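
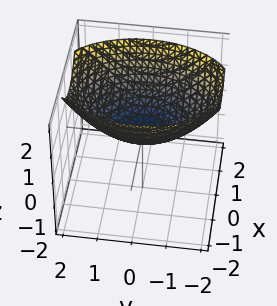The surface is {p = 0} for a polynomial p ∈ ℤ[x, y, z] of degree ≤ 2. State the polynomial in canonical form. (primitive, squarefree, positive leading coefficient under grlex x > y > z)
First, the degree is 2 — a single bowl opening along one axis; a quadric.
Then, symmetries: it's symmetric under x → −x, forcing even powers of x; it's symmetric under y → −y, forcing even powers of y.
Next, from the visible intercepts: one x-axis crossing is at x = 0; it crosses the z-axis at the gridline z = 0.
Finally, fitting integer coefficients to these (and the overall shape) gives p.

2*x^2 + y^2 - 3*z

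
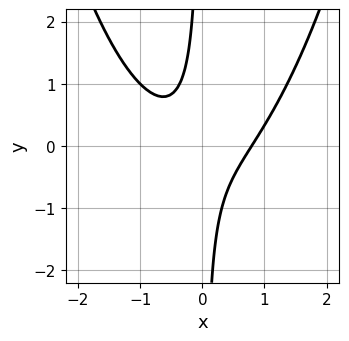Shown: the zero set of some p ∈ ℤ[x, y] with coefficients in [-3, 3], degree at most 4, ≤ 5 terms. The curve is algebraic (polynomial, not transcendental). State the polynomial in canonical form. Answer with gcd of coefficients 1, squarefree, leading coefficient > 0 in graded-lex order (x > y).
2*x^3 - 3*x*y - 1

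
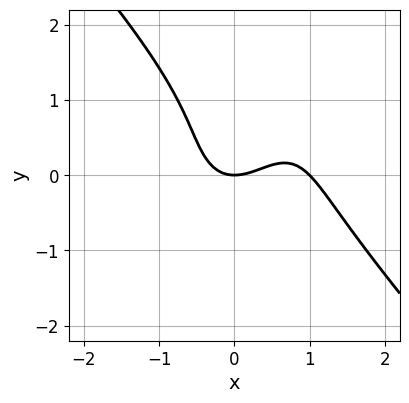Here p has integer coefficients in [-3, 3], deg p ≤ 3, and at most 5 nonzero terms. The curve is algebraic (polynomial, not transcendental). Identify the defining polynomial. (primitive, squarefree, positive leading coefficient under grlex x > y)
3*x^3 + 2*y^3 - 3*x^2 - 2*y^2 + 3*y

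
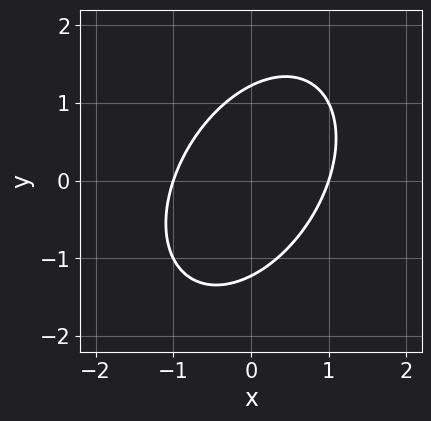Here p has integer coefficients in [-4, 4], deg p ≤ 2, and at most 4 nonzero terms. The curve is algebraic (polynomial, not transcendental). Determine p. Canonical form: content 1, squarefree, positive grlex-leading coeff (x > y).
1. deg p = 2.
2. From the axis intercepts and sections: among the integer gridlines, it crosses the x-axis at x ∈ {-1, 1}.
3. Together with the visible shape, these determine p as stated.

3*x^2 - 2*x*y + 2*y^2 - 3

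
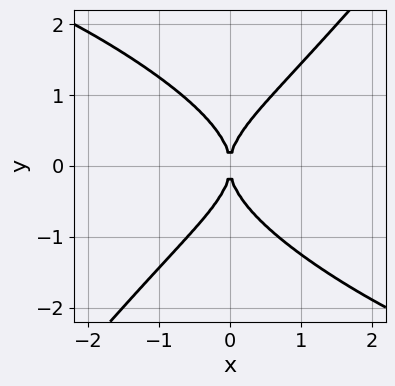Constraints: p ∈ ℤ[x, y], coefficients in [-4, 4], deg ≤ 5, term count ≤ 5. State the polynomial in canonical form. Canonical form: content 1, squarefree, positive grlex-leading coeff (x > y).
x^3*y + 2*x^2*y^2 - 2*y^4 + 3*x^2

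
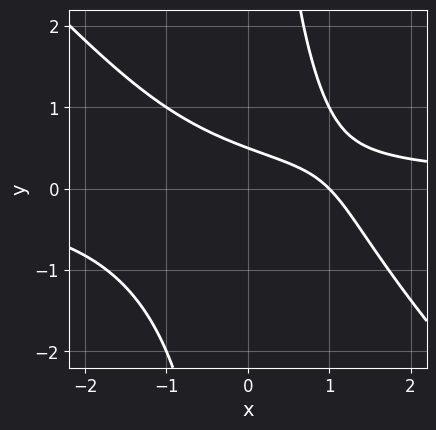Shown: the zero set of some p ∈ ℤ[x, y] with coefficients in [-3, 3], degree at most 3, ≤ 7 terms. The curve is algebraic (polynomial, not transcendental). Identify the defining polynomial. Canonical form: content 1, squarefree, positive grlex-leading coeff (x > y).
1. Degree: the shape is more complex than any degree-2 curve, so deg p = 3.
2. From the axis intercepts and sections: it crosses the x-axis at the gridline x = 1.
3. Solving for integer coefficients yields p as stated.

x^2*y + x*y^2 - x - 2*y + 1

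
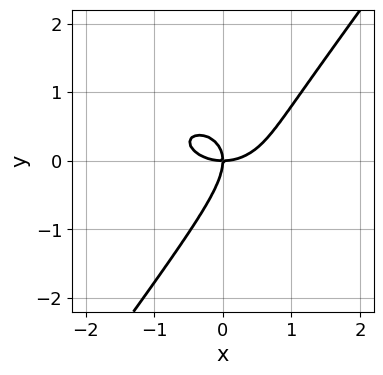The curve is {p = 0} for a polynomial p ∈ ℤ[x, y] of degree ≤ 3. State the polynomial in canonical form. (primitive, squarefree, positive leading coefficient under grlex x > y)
2*x^3 + 3*x*y^2 - 3*y^3 - 3*x*y

(a) Degree: a generic line meets the curve in up to 3 points, so deg p = 3.
(b) Checking where it meets the axes: one y-axis crossing is at y = 0; one x-axis crossing is at x = 0.
(c) Putting this together gives p.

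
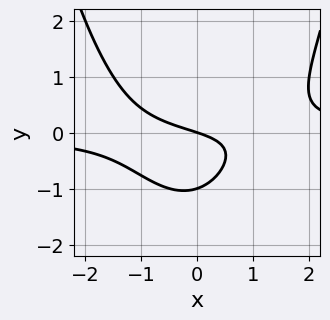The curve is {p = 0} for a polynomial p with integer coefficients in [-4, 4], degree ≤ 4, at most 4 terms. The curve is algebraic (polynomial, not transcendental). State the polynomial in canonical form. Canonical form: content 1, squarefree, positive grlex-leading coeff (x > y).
2*x^2*y - 3*y^2 - x - 3*y

1. The degree is 3 — no degree-2 curve has this shape.
2. Observable constraints: it crosses the x-axis at the gridline x = 0; among the integer gridlines, it crosses the y-axis at y ∈ {-1, 0}.
3. Solving for integer coefficients yields p as stated.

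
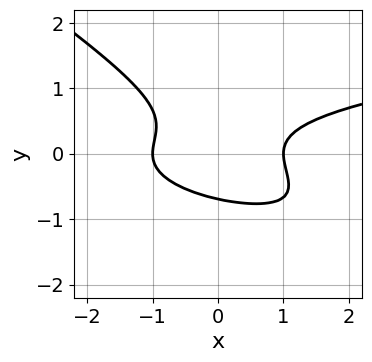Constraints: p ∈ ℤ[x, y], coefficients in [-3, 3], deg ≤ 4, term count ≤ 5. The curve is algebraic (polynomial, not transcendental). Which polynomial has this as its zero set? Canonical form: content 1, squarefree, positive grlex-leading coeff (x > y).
First, the degree is 3 — the shape is more complex than any degree-2 curve.
Next, reading off the gridlines: among the integer gridlines, it crosses the x-axis at x ∈ {-1, 1}.
Finally, matching integer coefficients to the picture gives p.

2*x*y^2 + 3*y^3 - x^2 + 1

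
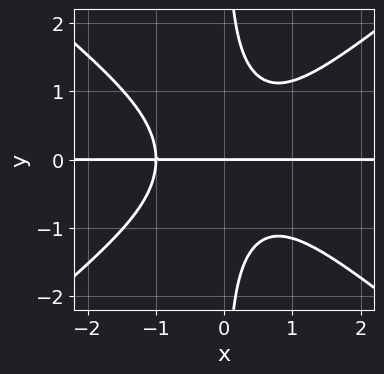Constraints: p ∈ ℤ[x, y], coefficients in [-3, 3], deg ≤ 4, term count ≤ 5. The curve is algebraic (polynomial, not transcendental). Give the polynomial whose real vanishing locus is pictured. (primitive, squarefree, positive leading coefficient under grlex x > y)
2*x^3*y - 3*x*y^3 + 2*y

(a) Degree: the shape is more complex than any degree-3 curve, so deg p = 4.
(b) From the axis intercepts and sections: one y-axis crossing is at y = 0; the visible x-axis segment lies entirely on the curve.
(c) Together with the visible shape, these determine p as stated.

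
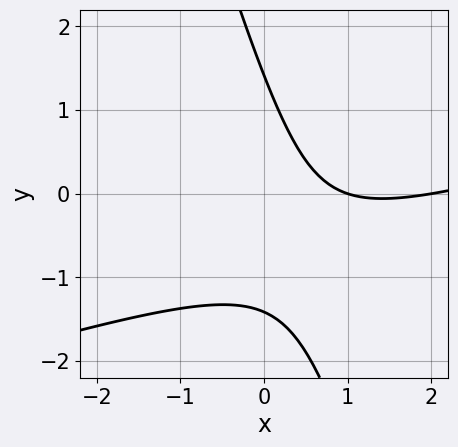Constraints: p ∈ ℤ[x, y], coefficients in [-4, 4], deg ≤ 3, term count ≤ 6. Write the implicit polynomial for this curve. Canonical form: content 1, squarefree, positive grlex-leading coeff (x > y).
(a) The degree is 2 — no degree-1 curve has this shape.
(b) Reading off the gridlines: among the integer gridlines, it crosses the x-axis at x ∈ {1, 2}.
(c) Assembling these constraints gives the stated polynomial.

x^2 - 3*x*y - y^2 - 3*x + 2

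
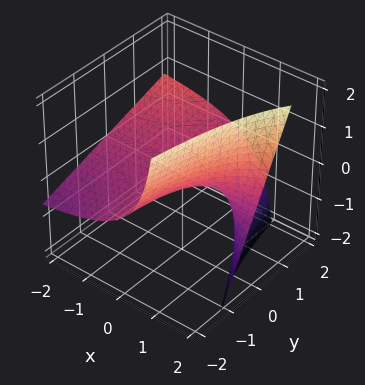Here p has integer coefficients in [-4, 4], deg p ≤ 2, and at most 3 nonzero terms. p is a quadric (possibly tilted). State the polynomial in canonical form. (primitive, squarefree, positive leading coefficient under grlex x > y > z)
x*y - 2*x*z + 3*z

The degree is 2 — the shape is more complex than any degree-1 surface.
Reading off the gridlines: the visible y-axis segment lies entirely on the surface; one z-axis crossing is at z = 0; the visible x-axis segment lies entirely on the surface.
Assembling these constraints gives the stated polynomial.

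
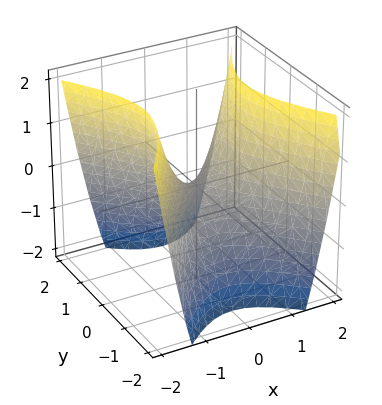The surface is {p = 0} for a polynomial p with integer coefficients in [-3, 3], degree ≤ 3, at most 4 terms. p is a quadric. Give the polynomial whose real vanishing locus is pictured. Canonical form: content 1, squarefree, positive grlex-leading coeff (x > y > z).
3*x^2 - 2*y^2 - 2*z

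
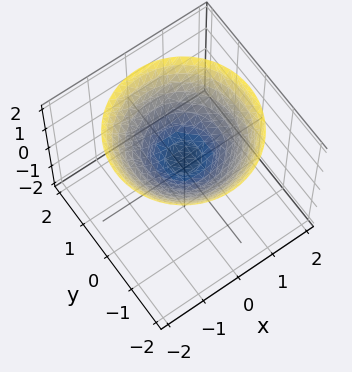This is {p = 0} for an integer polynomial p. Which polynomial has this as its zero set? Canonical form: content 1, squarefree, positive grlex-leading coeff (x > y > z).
1. Degree: the shape is more complex than any degree-1 surface, so deg p = 2.
2. Symmetries: rotational symmetry about the z-axis ⇒ p depends on x, y only through x² + y².
3. Observable constraints: no y-intercept at any integer in the box; the surface avoids every integer x-axis point in the box.
4. These observations pin down the coefficients.

x^2 + y^2 - 2*z + 1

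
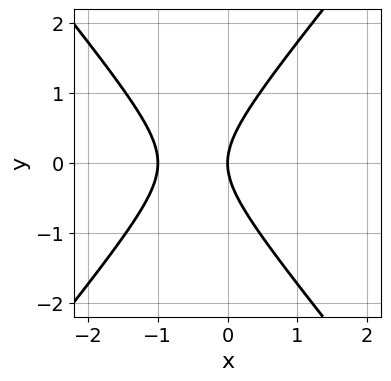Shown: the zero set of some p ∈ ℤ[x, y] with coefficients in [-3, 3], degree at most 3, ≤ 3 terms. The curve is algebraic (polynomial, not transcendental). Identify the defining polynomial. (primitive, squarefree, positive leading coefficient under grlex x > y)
3*x^2 - 2*y^2 + 3*x

1. The degree is 2 — the shape is more complex than any degree-1 curve.
2. Symmetries: it's symmetric under y → −y, forcing even powers of y.
3. Checking where it meets the axes: the x-axis gridline crossings are at x ∈ {-1, 0}; it crosses the y-axis at the gridline y = 0.
4. Fitting integer coefficients to these (and the overall shape) gives p.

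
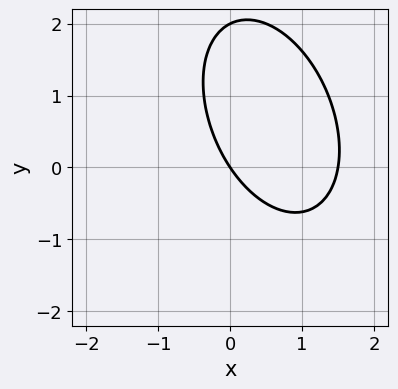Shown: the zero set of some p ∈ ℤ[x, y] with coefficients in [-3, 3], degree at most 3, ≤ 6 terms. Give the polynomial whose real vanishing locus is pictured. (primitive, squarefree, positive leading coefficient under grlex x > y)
2*x^2 + x*y + y^2 - 3*x - 2*y

First, degree: no degree-1 curve has this shape, so deg p = 2.
Next, from the axis intercepts and sections: among the integer gridlines, it crosses the y-axis at y ∈ {0, 2}; it crosses the x-axis at the gridline x = 0.
Finally, together with the visible shape, these determine p as stated.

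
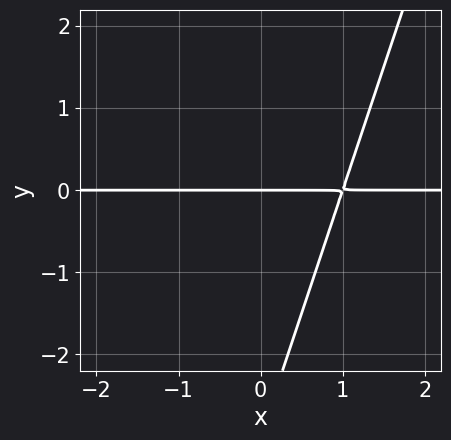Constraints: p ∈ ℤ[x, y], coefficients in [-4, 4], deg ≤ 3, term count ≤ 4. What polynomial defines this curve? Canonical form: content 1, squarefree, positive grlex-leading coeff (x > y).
First, the degree is 2 — the shape is more complex than any degree-1 curve.
Next, from the visible intercepts: one y-axis crossing is at y = 0; every point of the x-axis in the box is on the curve.
Finally, matching integer coefficients to the picture gives p.

3*x*y - y^2 - 3*y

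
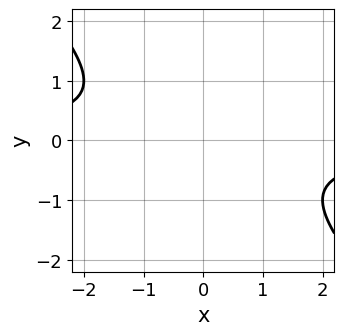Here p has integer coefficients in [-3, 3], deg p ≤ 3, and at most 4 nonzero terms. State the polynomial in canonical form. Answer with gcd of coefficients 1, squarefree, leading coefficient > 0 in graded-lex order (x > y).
First, deg p = 2. A generic line meets the curve in up to 2 points.
Next, observable constraints: no y-intercept at any integer in the box; it misses every integer gridline on the x-axis.
Finally, fitting integer coefficients to these (and the overall shape) gives p.

x*y + y^2 + 1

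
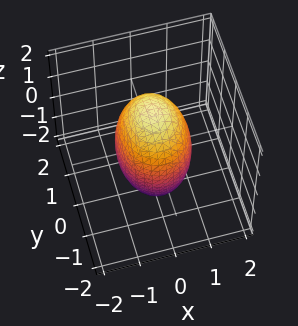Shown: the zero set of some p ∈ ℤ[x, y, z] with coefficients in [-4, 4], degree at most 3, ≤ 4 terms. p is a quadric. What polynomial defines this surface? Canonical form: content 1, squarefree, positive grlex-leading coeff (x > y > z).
3*x^2 + 2*y^2 + z^2 - 3

1. The degree is 2 — a closed, bounded, convex surface; a quadric.
2. Symmetries: it's symmetric under z → −z, forcing even powers of z; mirror symmetry y ↦ −y ⇒ only even powers of y; mirror symmetry x ↦ −x ⇒ only even powers of x.
3. Against the integer gridlines: the x-axis gridline crossings are at x ∈ {-1, 1}.
4. Matching integer coefficients to the picture gives p.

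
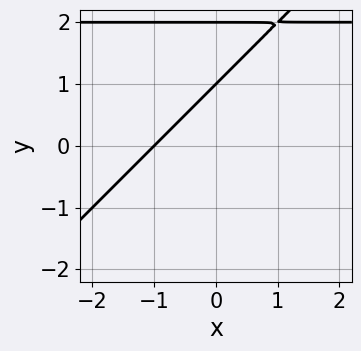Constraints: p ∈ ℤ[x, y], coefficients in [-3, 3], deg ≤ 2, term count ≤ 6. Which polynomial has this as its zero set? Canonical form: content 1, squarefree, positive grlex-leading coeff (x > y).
x*y - y^2 - 2*x + 3*y - 2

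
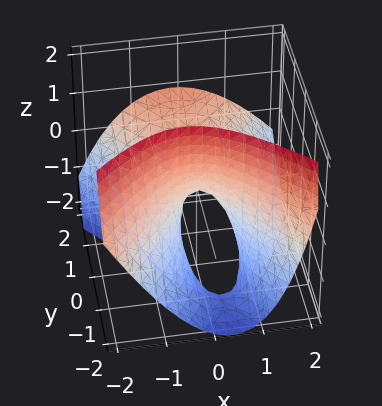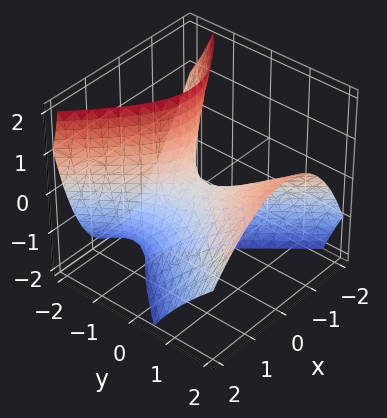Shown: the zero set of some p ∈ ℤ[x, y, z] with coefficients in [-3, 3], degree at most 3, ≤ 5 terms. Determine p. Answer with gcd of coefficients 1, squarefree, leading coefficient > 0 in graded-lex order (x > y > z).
3*x^2 + x*z - 2*y^2 + 3*y*z + 2*z

First, the degree is 2 — a generic line meets the surface in up to 2 points.
Next, observable constraints: it meets the y-axis at y = 0 (among the integer gridlines); one z-axis crossing is at z = 0; it meets the x-axis at x = 0 (among the integer gridlines).
Finally, the integer polynomial consistent with all of this is the stated p.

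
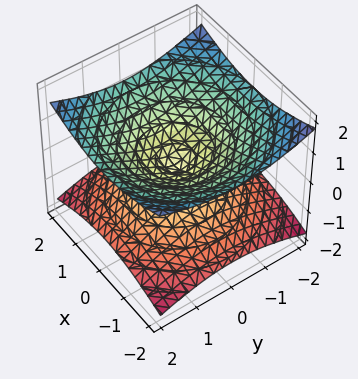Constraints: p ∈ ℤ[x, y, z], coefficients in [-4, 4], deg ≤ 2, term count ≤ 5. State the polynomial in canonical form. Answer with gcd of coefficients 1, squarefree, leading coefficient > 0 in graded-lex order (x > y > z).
First, deg p = 2. A double cone through the origin; a quadric.
Next, symmetries: the z ↦ −z reflection is a symmetry, so z appears only in even powers; every cross-section ⟂ z is a circle, so x, y appear only via x² + y².
Next, from the axis intercepts and sections: it meets the z-axis at z = 0 (among the integer gridlines); one y-axis crossing is at y = 0; a circular section at z = -1 has radius between 1 and 2.
Finally, together with the visible shape, these determine p as stated.

x^2 + y^2 - 3*z^2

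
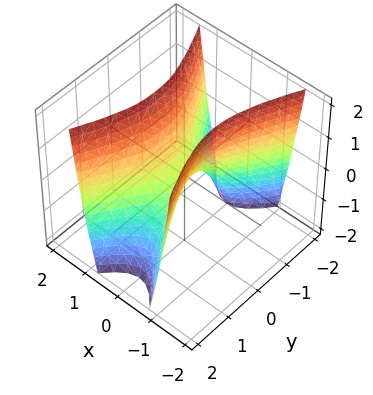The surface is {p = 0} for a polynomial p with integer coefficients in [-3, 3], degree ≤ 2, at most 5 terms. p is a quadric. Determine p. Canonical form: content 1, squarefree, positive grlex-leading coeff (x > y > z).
3*x^2 - y^2 - z

First, the degree is 2 — a saddle surface; a quadric.
Then, symmetries: mirror symmetry y ↦ −y ⇒ only even powers of y; mirror symmetry x ↦ −x ⇒ only even powers of x.
Next, from the visible intercepts: it meets the z-axis at z = 0 (among the integer gridlines); it crosses the y-axis at the gridline y = 0; one x-axis crossing is at x = 0.
Finally, solving for integer coefficients yields p as stated.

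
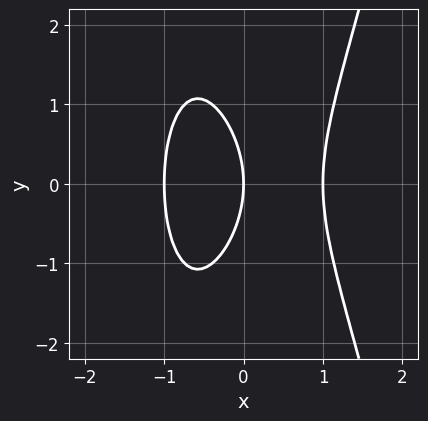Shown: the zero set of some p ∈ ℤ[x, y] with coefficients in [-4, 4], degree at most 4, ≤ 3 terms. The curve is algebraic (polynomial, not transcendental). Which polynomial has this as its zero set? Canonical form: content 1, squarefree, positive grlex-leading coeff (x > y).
3*x^3 - y^2 - 3*x

First, degree: no degree-2 curve has this shape, so deg p = 3.
Then, symmetries: it's symmetric under y → −y, forcing even powers of y.
Then, from the axis intercepts and sections: one y-axis crossing is at y = 0; the x-axis gridline crossings are at x ∈ {-1, 0, 1}.
Finally, putting this together gives p.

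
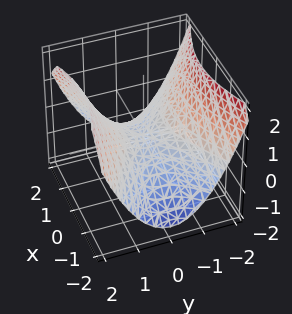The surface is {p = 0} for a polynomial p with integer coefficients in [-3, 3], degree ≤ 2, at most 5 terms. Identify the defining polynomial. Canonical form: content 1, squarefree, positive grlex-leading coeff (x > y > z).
x^2 - 2*y^2 + 3*z

The degree is 2 — a hyperbolic paraboloid; a quadric.
Symmetries: mirror symmetry y ↦ −y ⇒ only even powers of y; mirror symmetry x ↦ −x ⇒ only even powers of x.
Observable constraints: one x-axis crossing is at x = 0; one y-axis crossing is at y = 0; it crosses the z-axis at the gridline z = 0.
Solving for integer coefficients yields p as stated.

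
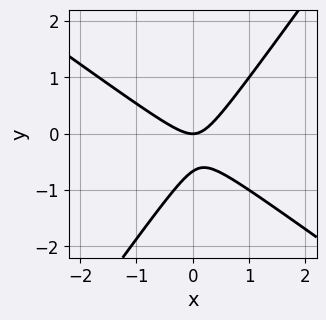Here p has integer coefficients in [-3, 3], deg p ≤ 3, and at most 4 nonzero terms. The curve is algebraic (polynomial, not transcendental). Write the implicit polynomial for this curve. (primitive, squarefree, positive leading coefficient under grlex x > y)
First, the degree is 2 — the shape is more complex than any degree-1 curve.
Next, observable constraints: one y-axis crossing is at y = 0; one x-axis crossing is at x = 0.
Finally, fitting integer coefficients to these (and the overall shape) gives p.

3*x^2 + 2*x*y - 3*y^2 - 2*y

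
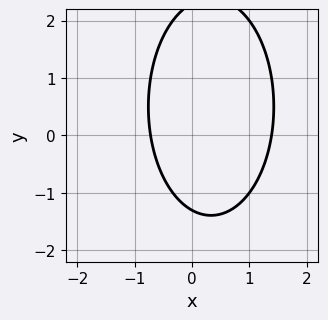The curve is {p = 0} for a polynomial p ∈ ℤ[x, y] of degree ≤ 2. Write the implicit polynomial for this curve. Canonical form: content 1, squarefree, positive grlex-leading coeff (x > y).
(a) deg p = 2.
(b) The integer polynomial consistent with all of this is the stated p.

3*x^2 + y^2 - 2*x - y - 3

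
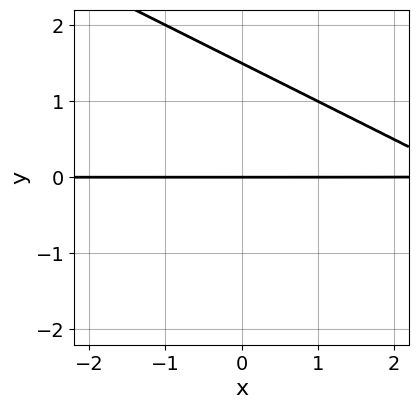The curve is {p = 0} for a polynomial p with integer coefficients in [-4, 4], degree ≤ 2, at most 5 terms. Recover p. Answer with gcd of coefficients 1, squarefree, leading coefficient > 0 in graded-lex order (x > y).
x*y + 2*y^2 - 3*y

deg p = 2. The shape is more complex than any degree-1 curve.
From the visible intercepts: every point of the x-axis in the box is on the curve; it crosses the y-axis at the gridline y = 0.
Fitting integer coefficients to these (and the overall shape) gives p.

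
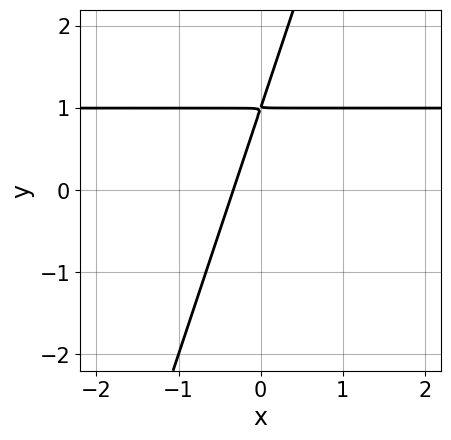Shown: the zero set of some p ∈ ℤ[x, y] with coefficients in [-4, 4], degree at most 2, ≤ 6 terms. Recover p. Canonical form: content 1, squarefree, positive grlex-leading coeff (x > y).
3*x*y - y^2 - 3*x + 2*y - 1

Degree: a generic line meets the curve in up to 2 points, so deg p = 2.
Matching integer coefficients to the picture gives p.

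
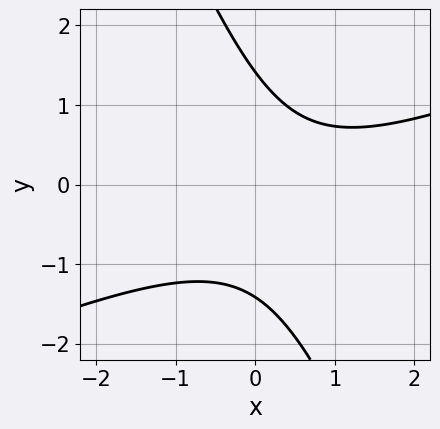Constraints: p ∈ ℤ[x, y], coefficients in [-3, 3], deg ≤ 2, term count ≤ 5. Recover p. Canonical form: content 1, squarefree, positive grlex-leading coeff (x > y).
x^2 - 2*x*y - y^2 - x + 2

1. deg p = 2. A generic line meets the curve in up to 2 points.
2. From the visible intercepts: the curve avoids every integer x-axis point in the box.
3. Together with the visible shape, these determine p as stated.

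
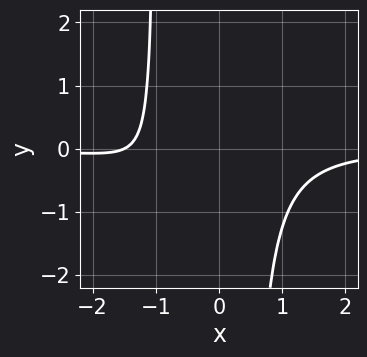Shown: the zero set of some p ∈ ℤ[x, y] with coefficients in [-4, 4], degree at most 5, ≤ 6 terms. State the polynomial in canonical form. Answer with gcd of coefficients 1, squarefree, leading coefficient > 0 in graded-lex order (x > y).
3*x^3*y + 2*x^2*y - x*y + 2*x + 3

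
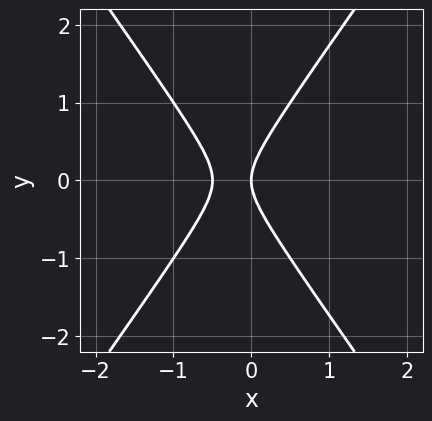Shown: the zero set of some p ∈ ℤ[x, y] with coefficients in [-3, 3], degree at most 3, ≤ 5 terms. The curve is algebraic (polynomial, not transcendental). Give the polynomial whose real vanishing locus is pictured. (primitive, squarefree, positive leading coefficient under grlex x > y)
2*x^2 - y^2 + x

The degree is 2 — no degree-1 curve has this shape.
Symmetries: mirror symmetry y ↦ −y ⇒ only even powers of y.
Checking where it meets the axes: one y-axis crossing is at y = 0; it crosses the x-axis at the gridline x = 0.
Assembling these constraints gives the stated polynomial.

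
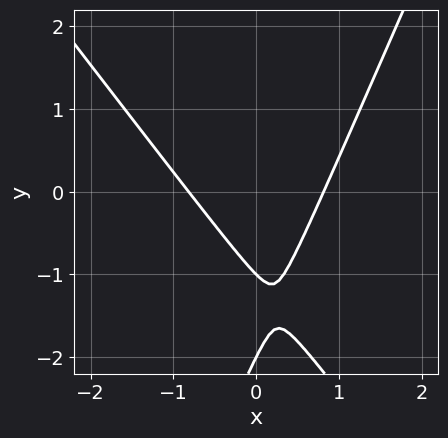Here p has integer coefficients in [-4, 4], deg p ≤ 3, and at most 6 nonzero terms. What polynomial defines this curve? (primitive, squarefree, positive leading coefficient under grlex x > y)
First, deg p = 2.
Next, reading off the gridlines: among the integer gridlines, it crosses the y-axis at y ∈ {-2, -1}.
Finally, putting this together gives p.

3*x^2 + x*y - y^2 - 3*y - 2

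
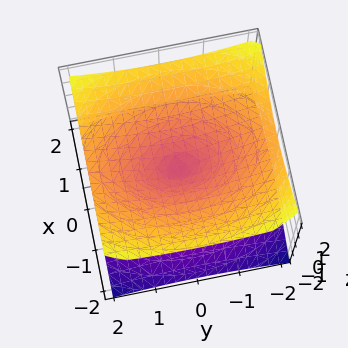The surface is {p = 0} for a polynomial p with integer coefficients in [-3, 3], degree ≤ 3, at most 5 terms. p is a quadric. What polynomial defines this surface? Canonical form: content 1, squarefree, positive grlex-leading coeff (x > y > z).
The degree is 2 — a double cone through the origin; a quadric.
Symmetries: mirror symmetry y ↦ −y ⇒ only even powers of y; the z ↦ −z reflection is a symmetry, so z appears only in even powers; mirror symmetry x ↦ −x ⇒ only even powers of x.
From the axis intercepts and sections: one z-axis crossing is at z = 0; one y-axis crossing is at y = 0; it meets the x-axis at x = 0 (among the integer gridlines).
These observations pin down the coefficients.

2*x^2 + y^2 - 3*z^2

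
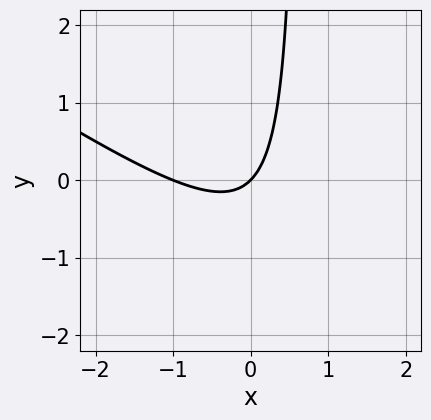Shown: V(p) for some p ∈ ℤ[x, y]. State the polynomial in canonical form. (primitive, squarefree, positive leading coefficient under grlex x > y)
2*x^2 + 3*x*y + 2*x - 2*y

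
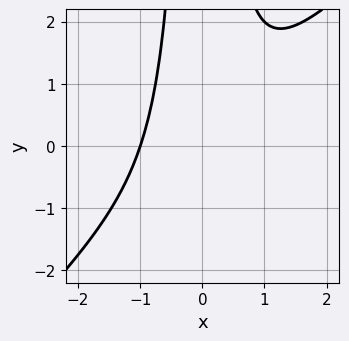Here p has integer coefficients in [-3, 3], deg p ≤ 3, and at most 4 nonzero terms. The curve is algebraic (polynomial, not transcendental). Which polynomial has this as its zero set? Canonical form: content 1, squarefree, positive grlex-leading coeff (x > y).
deg p = 3. No degree-2 curve has this shape.
Observable constraints: it crosses the x-axis at the gridline x = -1; the curve avoids every integer y-axis point in the box.
These observations pin down the coefficients.

x^3 - x^2*y + 1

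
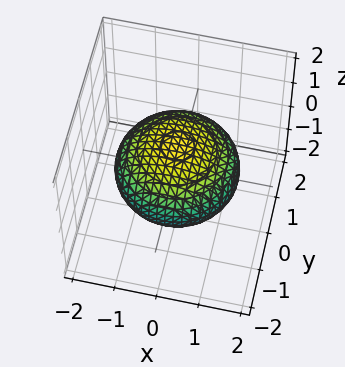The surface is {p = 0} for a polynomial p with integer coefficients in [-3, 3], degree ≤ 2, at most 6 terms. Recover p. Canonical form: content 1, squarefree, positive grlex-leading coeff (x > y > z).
x^2 + y^2 + 2*z^2 - 2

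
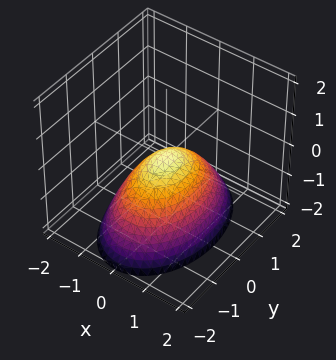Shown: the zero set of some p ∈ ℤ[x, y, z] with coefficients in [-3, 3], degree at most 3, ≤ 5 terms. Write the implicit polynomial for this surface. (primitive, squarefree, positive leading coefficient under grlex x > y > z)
deg p = 2. A single bowl opening along one axis; a quadric.
Symmetries: mirror symmetry y ↦ −y ⇒ only even powers of y; the x ↦ −x reflection is a symmetry, so x appears only in even powers.
From the visible intercepts: one y-axis crossing is at y = 0; one z-axis crossing is at z = 0; it crosses the x-axis at the gridline x = 0.
Matching integer coefficients to the picture gives p.

2*x^2 + y^2 + 2*z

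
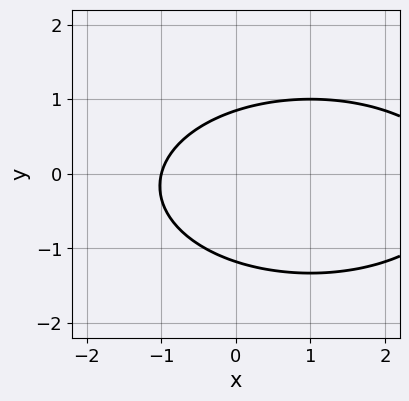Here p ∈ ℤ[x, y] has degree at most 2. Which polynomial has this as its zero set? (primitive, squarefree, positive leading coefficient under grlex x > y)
(a) Degree: a generic line meets the curve in up to 2 points, so deg p = 2.
(b) Reading off the gridlines: one x-axis crossing is at x = -1.
(c) Together with the visible shape, these determine p as stated.

x^2 + 3*y^2 - 2*x + y - 3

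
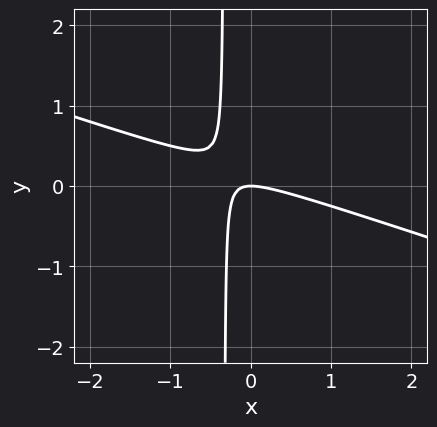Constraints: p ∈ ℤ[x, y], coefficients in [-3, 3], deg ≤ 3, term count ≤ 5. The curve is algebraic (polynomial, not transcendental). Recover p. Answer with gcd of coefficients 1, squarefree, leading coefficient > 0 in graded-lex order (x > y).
x^2 + 3*x*y + y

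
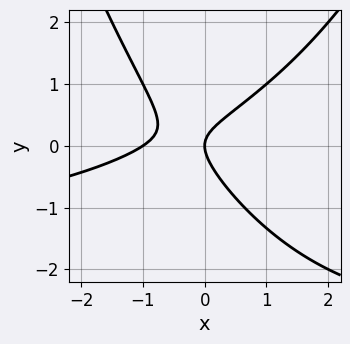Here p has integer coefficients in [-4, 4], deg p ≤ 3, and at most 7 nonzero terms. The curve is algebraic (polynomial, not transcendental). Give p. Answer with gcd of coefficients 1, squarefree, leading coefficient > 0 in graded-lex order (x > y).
1. The degree is 3 — the shape is more complex than any degree-2 curve.
2. Against the integer gridlines: the x-axis gridline crossings are at x ∈ {-1, 0}; it meets the y-axis at y = 0 (among the integer gridlines).
3. Solving for integer coefficients yields p as stated.

x^2*y + 2*x^2 - 2*x*y - 3*y^2 + 2*x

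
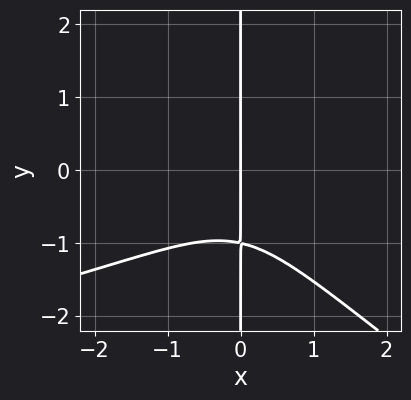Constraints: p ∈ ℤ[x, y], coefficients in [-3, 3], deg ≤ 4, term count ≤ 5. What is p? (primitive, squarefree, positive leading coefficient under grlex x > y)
The degree is 4 — a generic line meets the curve in up to 4 points.
From the visible intercepts: one x-axis crossing is at x = 0; every point of the y-axis in the box is on the curve.
Solving for integer coefficients yields p as stated.

2*x^2*y^2 + 3*x*y^3 + 3*x^3 + 3*x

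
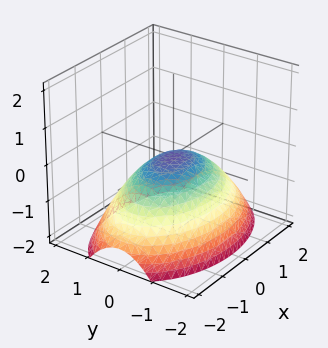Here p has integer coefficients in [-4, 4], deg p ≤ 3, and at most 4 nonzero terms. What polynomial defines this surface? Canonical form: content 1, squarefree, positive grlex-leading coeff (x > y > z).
x^2 + 2*y^2 + 3*z

First, the degree is 2 — a single bowl opening along one axis; a quadric.
Then, symmetries: it's symmetric under x → −x, forcing even powers of x; mirror symmetry y ↦ −y ⇒ only even powers of y.
Next, against the integer gridlines: one y-axis crossing is at y = 0; it crosses the x-axis at the gridline x = 0.
Finally, these observations pin down the coefficients.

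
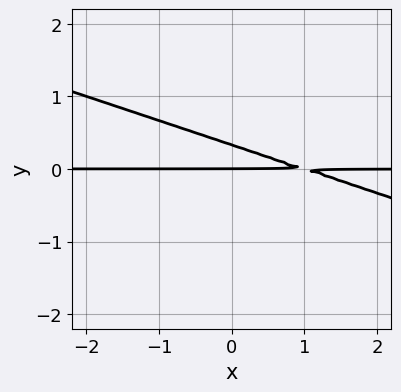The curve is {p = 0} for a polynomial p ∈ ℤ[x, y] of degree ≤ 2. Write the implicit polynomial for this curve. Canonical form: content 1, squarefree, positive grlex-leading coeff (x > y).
x*y + 3*y^2 - y

1. Degree: the shape is more complex than any degree-1 curve, so deg p = 2.
2. Observable constraints: every point of the x-axis in the box is on the curve; one y-axis crossing is at y = 0.
3. The integer polynomial consistent with all of this is the stated p.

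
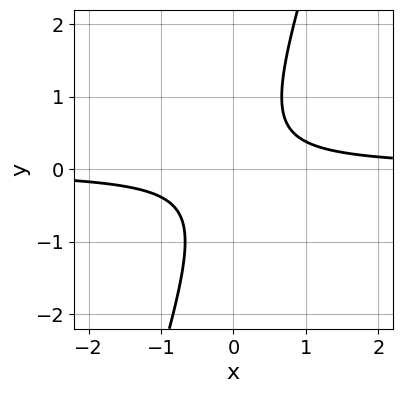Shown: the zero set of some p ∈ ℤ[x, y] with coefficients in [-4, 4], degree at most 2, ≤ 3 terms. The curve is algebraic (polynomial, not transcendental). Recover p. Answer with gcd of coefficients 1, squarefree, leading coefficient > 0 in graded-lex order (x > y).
3*x*y - y^2 - 1

deg p = 2. The shape is more complex than any degree-1 curve.
Reading off the gridlines: it misses every integer gridline on the x-axis; no y-intercept at any integer in the box.
Matching integer coefficients to the picture gives p.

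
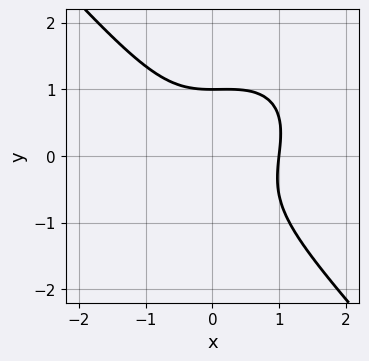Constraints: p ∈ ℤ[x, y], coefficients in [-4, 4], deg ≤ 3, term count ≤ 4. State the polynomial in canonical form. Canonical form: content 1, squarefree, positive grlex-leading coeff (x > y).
3*x^3 - x^2*y + 3*y^3 - 3

1. deg p = 3. A generic line meets the curve in up to 3 points.
2. From the visible intercepts: it crosses the x-axis at the gridline x = 1; one y-axis crossing is at y = 1.
3. Matching integer coefficients to the picture gives p.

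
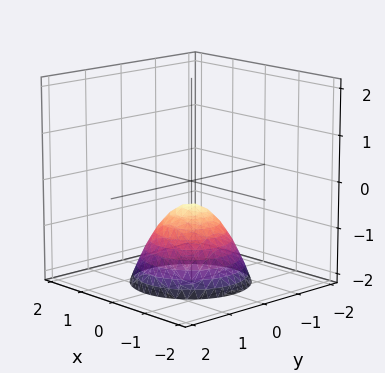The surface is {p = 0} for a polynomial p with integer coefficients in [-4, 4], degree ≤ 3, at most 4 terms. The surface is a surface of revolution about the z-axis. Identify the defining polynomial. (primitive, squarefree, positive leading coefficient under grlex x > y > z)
(a) Degree: no degree-1 surface has this shape, so deg p = 2.
(b) By symmetry, the surface is invariant under rotation about z: p = q(x² + y², z).
(c) Against the integer gridlines: no x-intercept at any integer in the box; a circular section at z = -1 has radius between 0 and 1; the surface avoids every integer y-axis point in the box.
(d) Matching integer coefficients to the picture gives p.

2*x^2 + 2*y^2 + 2*z + 1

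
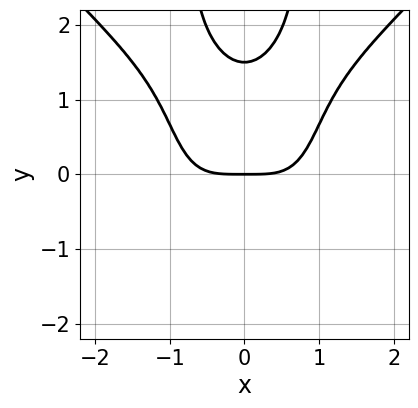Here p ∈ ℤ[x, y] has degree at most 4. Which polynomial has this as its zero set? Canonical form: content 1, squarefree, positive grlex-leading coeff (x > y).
2*x^4 - 2*x^2*y^2 + 2*y^2 - 3*y

1. The degree is 4 — the shape is more complex than any degree-3 curve.
2. Symmetries: mirror symmetry x ↦ −x ⇒ only even powers of x.
3. Against the integer gridlines: one y-axis crossing is at y = 0; one x-axis crossing is at x = 0.
4. The integer polynomial consistent with all of this is the stated p.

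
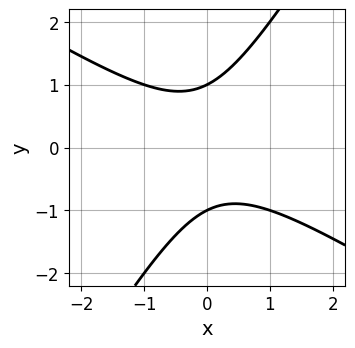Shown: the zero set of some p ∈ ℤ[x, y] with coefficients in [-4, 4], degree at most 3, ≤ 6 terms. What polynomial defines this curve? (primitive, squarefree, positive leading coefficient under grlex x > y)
x^2 + x*y - y^2 + 1

Degree: the shape is more complex than any degree-1 curve, so deg p = 2.
Observable constraints: the y-axis gridline crossings are at y ∈ {-1, 1}; no x-intercept at any integer in the box.
The integer polynomial consistent with all of this is the stated p.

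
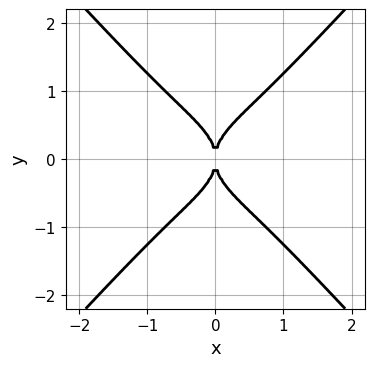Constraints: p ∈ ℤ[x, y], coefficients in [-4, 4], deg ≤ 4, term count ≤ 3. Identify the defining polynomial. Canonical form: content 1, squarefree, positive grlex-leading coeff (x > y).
3*x^4 - 2*y^4 + 2*x^2

(a) Degree: no degree-3 curve has this shape, so deg p = 4.
(b) Symmetries: mirror symmetry y ↦ −y ⇒ only even powers of y; it's symmetric under x → −x, forcing even powers of x.
(c) From the axis intercepts and sections: it crosses the x-axis at the gridline x = 0; it crosses the y-axis at the gridline y = 0.
(d) These observations pin down the coefficients.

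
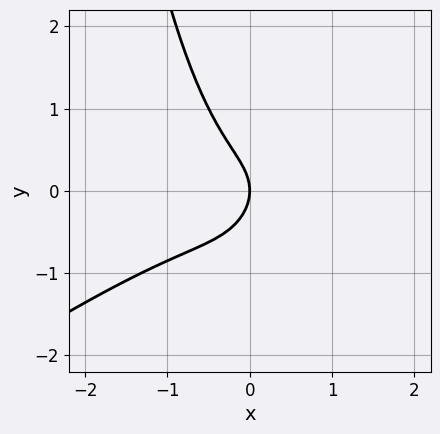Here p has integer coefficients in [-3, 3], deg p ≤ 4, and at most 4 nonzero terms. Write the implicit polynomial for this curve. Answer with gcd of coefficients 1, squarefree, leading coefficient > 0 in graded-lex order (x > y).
2*x^3 - 3*x^2*y + 2*y^2 + 2*x

First, degree: a generic line meets the curve in up to 3 points, so deg p = 3.
Next, against the integer gridlines: one x-axis crossing is at x = 0; one y-axis crossing is at y = 0.
Finally, together with the visible shape, these determine p as stated.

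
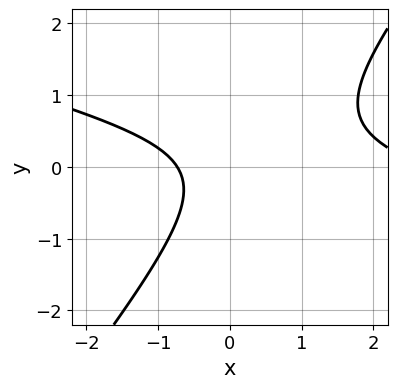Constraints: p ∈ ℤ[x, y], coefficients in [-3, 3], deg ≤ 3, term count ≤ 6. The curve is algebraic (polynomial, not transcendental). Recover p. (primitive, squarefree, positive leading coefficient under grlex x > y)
The degree is 2 — the shape is more complex than any degree-1 curve.
Observable constraints: it misses every integer gridline on the y-axis.
These observations pin down the coefficients.

x^2 + 3*x*y - 3*y^2 - 2*x - 2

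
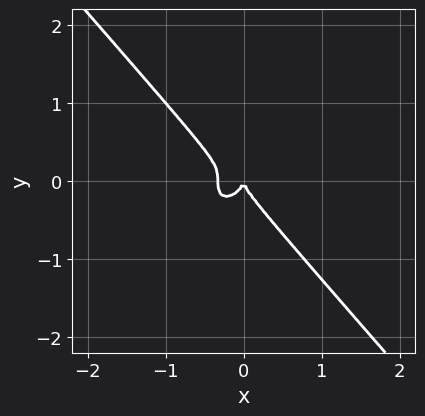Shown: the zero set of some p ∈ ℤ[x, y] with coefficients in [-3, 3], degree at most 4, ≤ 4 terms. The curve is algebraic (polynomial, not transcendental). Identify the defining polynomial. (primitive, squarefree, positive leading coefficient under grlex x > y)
3*x^3 + 2*y^3 + x^2

(a) deg p = 3. No degree-2 curve has this shape.
(b) Reading off the gridlines: it crosses the y-axis at the gridline y = 0; it meets the x-axis at x = 0 (among the integer gridlines).
(c) Fitting integer coefficients to these (and the overall shape) gives p.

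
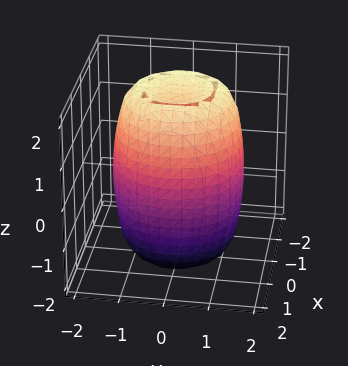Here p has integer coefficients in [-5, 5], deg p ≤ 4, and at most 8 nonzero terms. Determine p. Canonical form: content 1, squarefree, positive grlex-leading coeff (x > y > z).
1. The degree is 4 — a generic line meets the surface in up to 4 points.
2. Symmetries: rotational symmetry about the z-axis ⇒ p depends on x, y only through x² + y².
3. Observable constraints: a circular section at z = 2 has radius between 0 and 1.
4. The integer polynomial consistent with all of this is the stated p.

2*x^4 + 4*x^2*y^2 + 2*y^4 - 3*x^2 - 3*y^2 + z^2 - 3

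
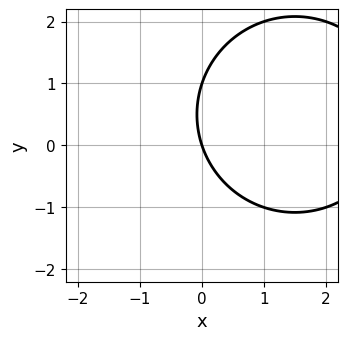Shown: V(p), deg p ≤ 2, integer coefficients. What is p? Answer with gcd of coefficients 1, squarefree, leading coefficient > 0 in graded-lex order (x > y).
x^2 + y^2 - 3*x - y

1. The degree is 2 — no degree-1 curve has this shape.
2. Checking where it meets the axes: it crosses the x-axis at the gridline x = 0; the y-axis gridline crossings are at y ∈ {0, 1}.
3. Solving for integer coefficients yields p as stated.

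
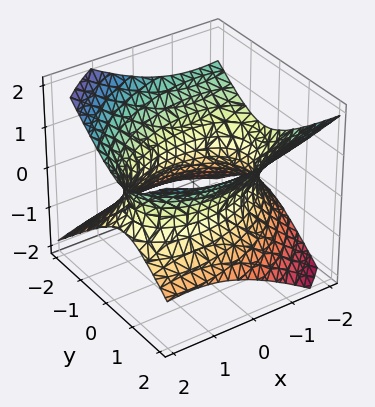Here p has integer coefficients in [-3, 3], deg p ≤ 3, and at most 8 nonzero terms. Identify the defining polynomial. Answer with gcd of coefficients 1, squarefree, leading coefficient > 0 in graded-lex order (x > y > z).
x^2 - x*y + x*z + 2*y^2 - 3*z^2 - 3

1. Degree: the shape is more complex than any degree-1 surface, so deg p = 2.
2. Reading off the gridlines: it misses every integer gridline on the z-axis.
3. The integer polynomial consistent with all of this is the stated p.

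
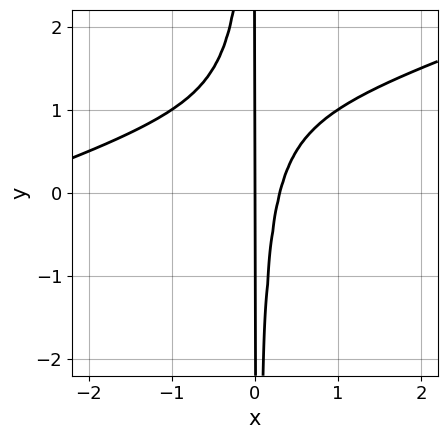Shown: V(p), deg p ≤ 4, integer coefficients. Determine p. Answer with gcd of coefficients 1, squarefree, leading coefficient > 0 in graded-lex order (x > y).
1. deg p = 3.
2. Against the integer gridlines: the visible y-axis segment lies entirely on the curve; it crosses the x-axis at the gridline x = 0.
3. Matching integer coefficients to the picture gives p.

x^3 - 3*x^2*y + 3*x^2 - x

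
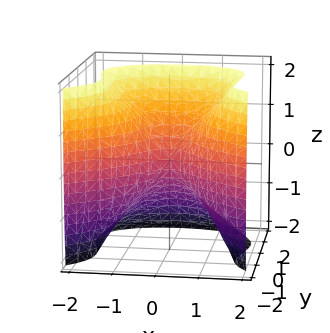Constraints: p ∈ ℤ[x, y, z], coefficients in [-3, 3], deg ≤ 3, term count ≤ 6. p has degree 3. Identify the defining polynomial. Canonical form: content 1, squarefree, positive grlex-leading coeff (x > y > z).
2*y^3 - y*z^2 + 3*x^2 - 2*z^2 + 2*y

(a) The degree is 3 — no degree-2 surface has this shape.
(b) Reading off the gridlines: it crosses the x-axis at the gridline x = 0; it crosses the y-axis at the gridline y = 0; it crosses the z-axis at the gridline z = 0.
(c) Assembling these constraints gives the stated polynomial.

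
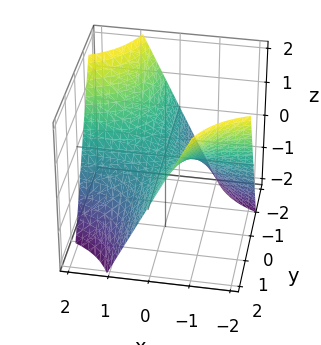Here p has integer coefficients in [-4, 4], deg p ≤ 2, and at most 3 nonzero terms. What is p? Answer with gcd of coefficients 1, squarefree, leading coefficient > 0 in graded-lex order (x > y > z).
deg p = 2. A hyperbolic paraboloid; a quadric.
From the axis intercepts and sections: the visible y-axis segment lies entirely on the surface; it crosses the z-axis at the gridline z = 0.
These observations pin down the coefficients. Check: (1, 0, 0) on the x-axis lies on the surface, and p(1, 0, 0) = 0. ✓

x*y + z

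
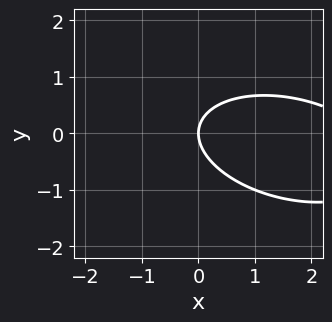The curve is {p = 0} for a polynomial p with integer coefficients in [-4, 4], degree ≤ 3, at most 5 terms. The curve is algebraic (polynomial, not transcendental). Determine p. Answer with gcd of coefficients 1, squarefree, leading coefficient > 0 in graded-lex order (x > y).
(a) deg p = 2. No degree-1 curve has this shape.
(b) Observable constraints: it meets the y-axis at y = 0 (among the integer gridlines); one x-axis crossing is at x = 0.
(c) Fitting integer coefficients to these (and the overall shape) gives p.

x^2 + x*y + 3*y^2 - 3*x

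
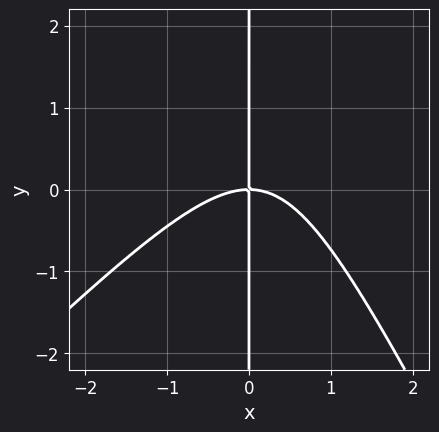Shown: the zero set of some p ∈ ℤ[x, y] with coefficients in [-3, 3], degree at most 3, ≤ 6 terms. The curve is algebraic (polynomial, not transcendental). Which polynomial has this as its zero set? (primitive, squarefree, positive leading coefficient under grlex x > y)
(a) The degree is 3 — the shape is more complex than any degree-2 curve.
(b) Observable constraints: every point of the y-axis in the box is on the curve; one x-axis crossing is at x = 0.
(c) Assembling these constraints gives the stated polynomial.

2*x^3 - x^2*y - x*y^2 + 3*x*y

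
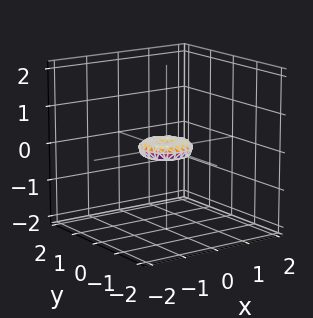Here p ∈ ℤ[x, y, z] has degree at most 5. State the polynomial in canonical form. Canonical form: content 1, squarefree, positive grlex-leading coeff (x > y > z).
2*x^4 + 4*x^2*y^2 + 2*y^4 - x^2 - y^2 + 3*z^2

1. Degree: the shape is more complex than any degree-3 surface, so deg p = 4.
2. Symmetry: the surface is invariant under rotation about z: p = q(x² + y², z).
3. Against the integer gridlines: one z-axis crossing is at z = 0; a circular section at z = 0 has radius between 0 and 1; one x-axis crossing is at x = 0; it crosses the y-axis at the gridline y = 0.
4. Putting this together gives p.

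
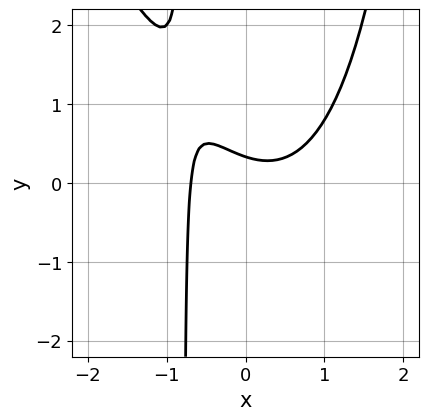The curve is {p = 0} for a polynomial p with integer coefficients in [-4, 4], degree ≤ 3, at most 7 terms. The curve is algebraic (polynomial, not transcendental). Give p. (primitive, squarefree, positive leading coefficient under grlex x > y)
3*x^3 + x^2*y - 3*x*y - 3*y + 1

deg p = 3. No degree-2 curve has this shape.
The integer polynomial consistent with all of this is the stated p.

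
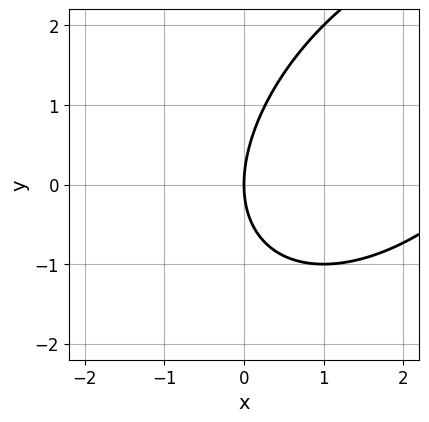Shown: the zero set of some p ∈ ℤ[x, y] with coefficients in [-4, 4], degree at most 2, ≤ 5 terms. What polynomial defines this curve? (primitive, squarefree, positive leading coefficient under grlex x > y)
(a) The degree is 2 — no degree-1 curve has this shape.
(b) Checking where it meets the axes: it meets the y-axis at y = 0 (among the integer gridlines); it meets the x-axis at x = 0 (among the integer gridlines).
(c) Fitting integer coefficients to these (and the overall shape) gives p.

x^2 - x*y + y^2 - 3*x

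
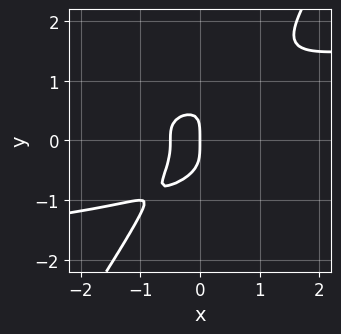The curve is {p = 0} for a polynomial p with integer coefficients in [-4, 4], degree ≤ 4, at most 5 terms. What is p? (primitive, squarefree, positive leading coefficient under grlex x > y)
3*x*y^3 - 2*y^4 - 2*x^2 - x

1. The degree is 4 — no degree-3 curve has this shape.
2. Against the integer gridlines: it crosses the x-axis at the gridline x = 0; it crosses the y-axis at the gridline y = 0.
3. These observations pin down the coefficients.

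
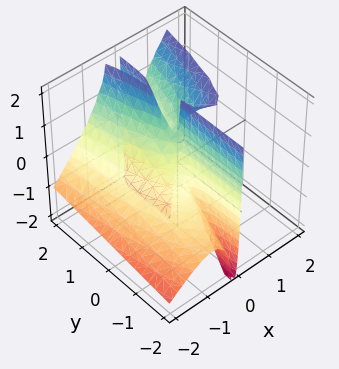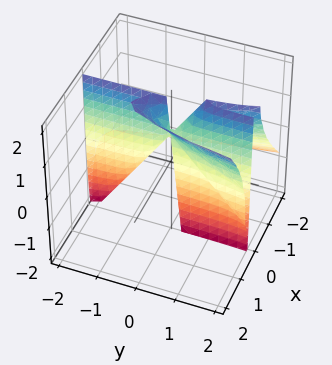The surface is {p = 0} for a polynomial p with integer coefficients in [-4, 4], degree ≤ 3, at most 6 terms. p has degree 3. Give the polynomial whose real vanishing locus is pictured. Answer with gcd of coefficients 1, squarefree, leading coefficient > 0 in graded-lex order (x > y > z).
1. The degree is 3 — a generic line meets the surface in up to 3 points.
2. Reading off the gridlines: every point of the y-axis in the box is on the surface; every point of the z-axis in the box is on the surface.
3. These observations pin down the coefficients.

3*x^3 - 3*x^2*z + 3*x^2 - x*y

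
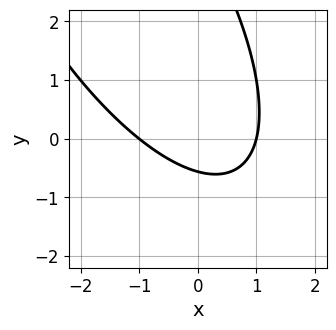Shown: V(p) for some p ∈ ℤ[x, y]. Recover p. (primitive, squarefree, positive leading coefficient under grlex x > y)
The degree is 2 — the shape is more complex than any degree-1 curve.
Observable constraints: among the integer gridlines, it crosses the x-axis at x ∈ {-1, 1}.
Putting this together gives p.

2*x^2 + 2*x*y + y^2 - 3*y - 2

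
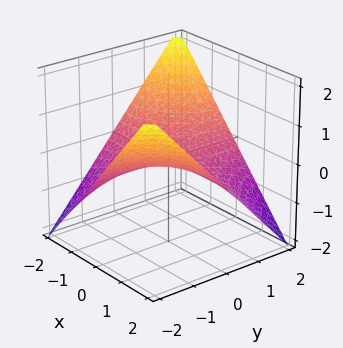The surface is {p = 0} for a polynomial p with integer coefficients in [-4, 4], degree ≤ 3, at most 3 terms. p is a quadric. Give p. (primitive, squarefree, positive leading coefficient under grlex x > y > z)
x*y + 2*z

(a) deg p = 2. A hyperbolic paraboloid; a quadric.
(b) Reading off the gridlines: every point of the x-axis in the box is on the surface; the visible y-axis segment lies entirely on the surface.
(c) Solving for integer coefficients yields p as stated.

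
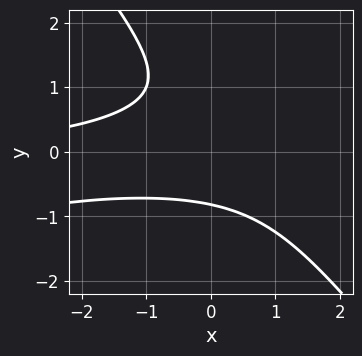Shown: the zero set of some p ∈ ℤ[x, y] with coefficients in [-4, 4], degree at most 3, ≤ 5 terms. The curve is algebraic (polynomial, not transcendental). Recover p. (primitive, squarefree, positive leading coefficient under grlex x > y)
x^2*y - 3*x*y^2 - 3*y^3 + 2*y^2 - 3

First, deg p = 3. The shape is more complex than any degree-2 curve.
Next, from the axis intercepts and sections: no x-intercept at any integer in the box.
Finally, these observations pin down the coefficients.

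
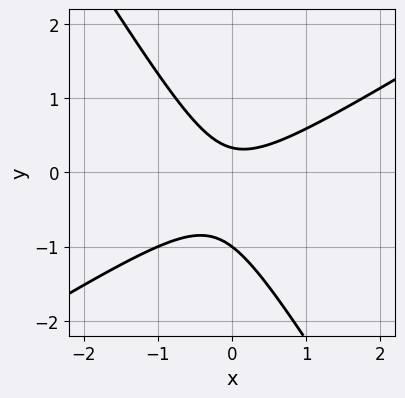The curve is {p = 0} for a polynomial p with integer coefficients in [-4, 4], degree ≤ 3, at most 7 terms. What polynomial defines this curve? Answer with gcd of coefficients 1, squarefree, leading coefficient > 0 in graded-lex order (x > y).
3*x^2 - 3*x*y - 3*y^2 - 2*y + 1

Degree: a generic line meets the curve in up to 2 points, so deg p = 2.
From the visible intercepts: it meets the y-axis at y = -1 (among the integer gridlines); it misses every integer gridline on the x-axis.
Assembling these constraints gives the stated polynomial.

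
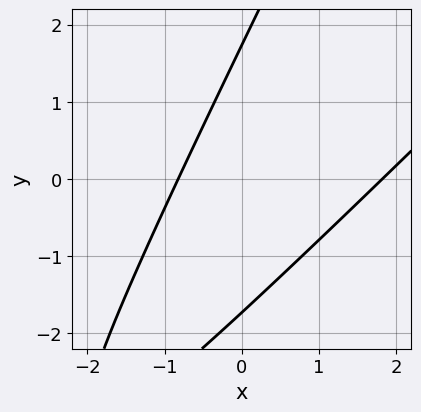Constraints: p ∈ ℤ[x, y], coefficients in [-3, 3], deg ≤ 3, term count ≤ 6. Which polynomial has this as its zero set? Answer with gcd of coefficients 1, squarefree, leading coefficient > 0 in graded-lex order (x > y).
2*x^2 - 3*x*y + y^2 - 2*x - 3

First, deg p = 2.
Finally, solving for integer coefficients yields p as stated.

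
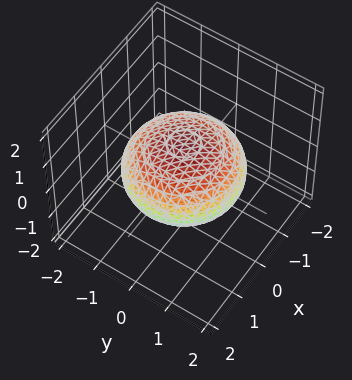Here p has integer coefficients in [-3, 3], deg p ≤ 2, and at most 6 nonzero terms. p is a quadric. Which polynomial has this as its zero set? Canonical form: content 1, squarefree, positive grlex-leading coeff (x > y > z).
1. Degree: bounded and convex; a quadric, so deg p = 2.
2. Symmetries: mirror symmetry z ↦ −z ⇒ only even powers of z; every cross-section ⟂ z is a circle, so x, y appear only via x² + y².
3. Reading off the gridlines: the z-axis gridline crossings are at z ∈ {-1, 1}; a circular section at z = 0 has radius between 1 and 2.
4. Matching integer coefficients to the picture gives p.

x^2 + y^2 + 2*z^2 - 2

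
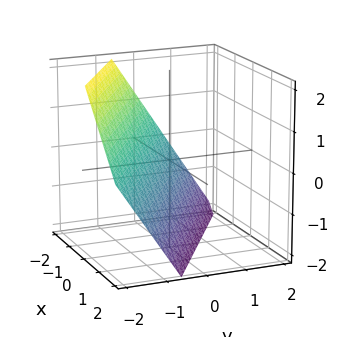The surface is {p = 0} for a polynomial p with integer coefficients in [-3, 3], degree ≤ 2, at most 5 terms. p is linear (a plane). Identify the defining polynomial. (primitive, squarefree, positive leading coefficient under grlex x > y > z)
First, deg p = 1.
Then, from the visible intercepts: one z-axis crossing is at z = -1; it crosses the x-axis at the gridline x = -1.
Finally, the integer polynomial consistent with all of this is the stated p.

2*x + 3*y + 2*z + 2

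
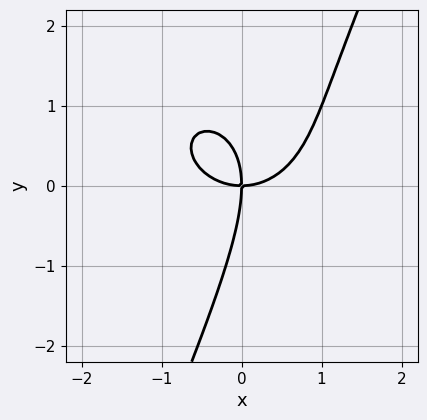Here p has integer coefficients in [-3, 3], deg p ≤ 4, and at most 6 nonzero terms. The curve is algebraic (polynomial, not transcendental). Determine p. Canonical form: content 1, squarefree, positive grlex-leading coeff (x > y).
First, deg p = 3.
Then, checking where it meets the axes: it meets the y-axis at y = 0 (among the integer gridlines); it crosses the x-axis at the gridline x = 0.
Finally, matching integer coefficients to the picture gives p.

2*x^3 + 2*x*y^2 - y^3 - 3*x*y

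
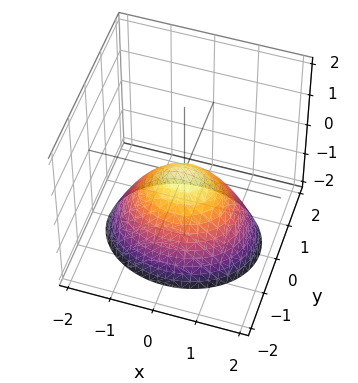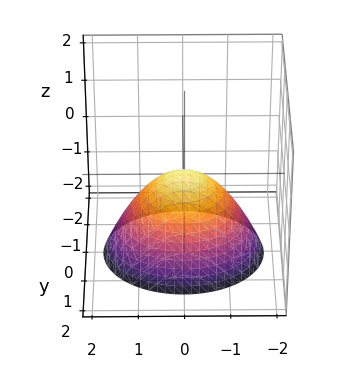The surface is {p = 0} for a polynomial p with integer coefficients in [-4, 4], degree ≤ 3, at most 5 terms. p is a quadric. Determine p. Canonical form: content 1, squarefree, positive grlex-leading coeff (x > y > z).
First, deg p = 2. A paraboloid; a quadric.
Next, symmetries: mirror symmetry y ↦ −y ⇒ only even powers of y; it's symmetric under x → −x, forcing even powers of x.
Then, against the integer gridlines: one x-axis crossing is at x = 0; one z-axis crossing is at z = 0; it crosses the y-axis at the gridline y = 0.
Finally, assembling these constraints gives the stated polynomial.

2*x^2 + 3*y^2 + 3*z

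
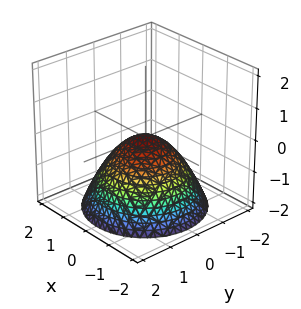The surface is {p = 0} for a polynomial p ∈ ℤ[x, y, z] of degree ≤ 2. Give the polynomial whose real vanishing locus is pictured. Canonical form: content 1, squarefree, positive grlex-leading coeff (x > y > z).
Degree: a single bowl opening along one axis; a quadric, so deg p = 2.
Symmetries: every cross-section ⟂ z is a circle, so x, y appear only via x² + y².
Against the integer gridlines: it crosses the x-axis at the gridline x = 0; it crosses the y-axis at the gridline y = 0; a circular section at z = -1 has radius between 1 and 2; it crosses the z-axis at the gridline z = 0.
Assembling these constraints gives the stated polynomial.

2*x^2 + 2*y^2 + 3*z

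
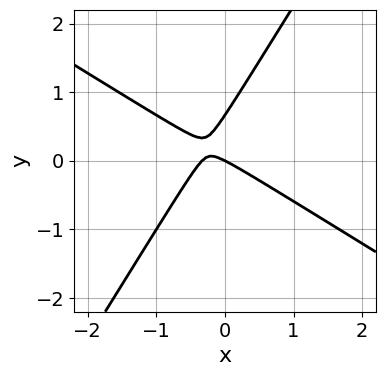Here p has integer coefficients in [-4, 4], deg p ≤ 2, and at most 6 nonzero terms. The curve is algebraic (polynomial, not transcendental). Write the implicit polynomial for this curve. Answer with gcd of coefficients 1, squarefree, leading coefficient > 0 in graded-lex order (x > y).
3*x^2 + 3*x*y - 3*y^2 + x + 2*y

Degree: no degree-1 curve has this shape, so deg p = 2.
From the visible intercepts: it meets the y-axis at y = 0 (among the integer gridlines); one x-axis crossing is at x = 0.
Solving for integer coefficients yields p as stated.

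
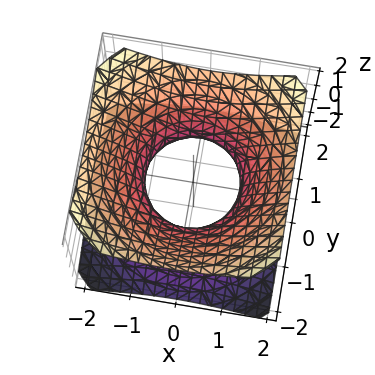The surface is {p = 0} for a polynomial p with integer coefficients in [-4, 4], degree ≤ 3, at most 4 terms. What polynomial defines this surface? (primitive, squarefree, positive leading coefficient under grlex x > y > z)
1. The degree is 2 — an hourglass — one-sheet hyperboloid; a quadric.
2. Symmetries: mirror symmetry z ↦ −z ⇒ only even powers of z; rotational symmetry about the z-axis ⇒ p depends on x, y only through x² + y².
3. Against the integer gridlines: the y-axis gridline crossings are at y ∈ {-1, 1}; no z-intercept at any integer in the box.
4. Solving for integer coefficients yields p as stated. Check: (-1, 0, 0) on the x-axis lies on the surface, and p(-1, 0, 0) = 0. ✓

2*x^2 + 2*y^2 - 3*z^2 - 2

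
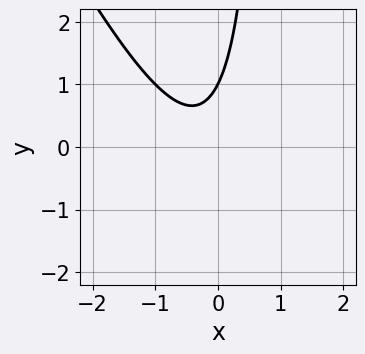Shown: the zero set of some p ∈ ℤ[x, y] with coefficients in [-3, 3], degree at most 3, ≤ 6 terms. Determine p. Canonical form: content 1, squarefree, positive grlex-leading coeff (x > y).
2*x^2 + x*y + x - y + 1

Degree: a generic line meets the curve in up to 2 points, so deg p = 2.
Observable constraints: the curve avoids every integer x-axis point in the box; it meets the y-axis at y = 1 (among the integer gridlines).
These observations pin down the coefficients.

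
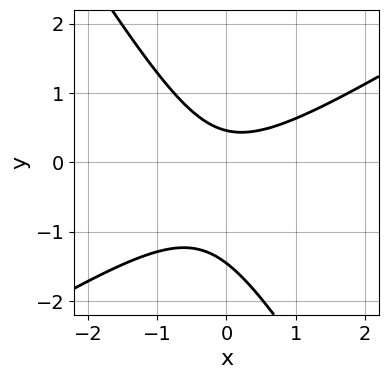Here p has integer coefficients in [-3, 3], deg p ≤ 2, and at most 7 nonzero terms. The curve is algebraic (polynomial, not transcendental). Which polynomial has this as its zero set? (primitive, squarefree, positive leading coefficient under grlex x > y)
First, degree: the shape is more complex than any degree-1 curve, so deg p = 2.
Then, checking where it meets the axes: it misses every integer gridline on the x-axis.
Finally, these observations pin down the coefficients.

3*x^2 - 3*x*y - 3*y^2 - 3*y + 2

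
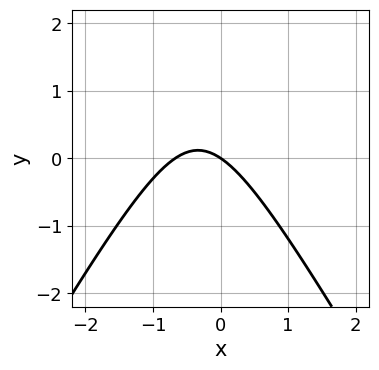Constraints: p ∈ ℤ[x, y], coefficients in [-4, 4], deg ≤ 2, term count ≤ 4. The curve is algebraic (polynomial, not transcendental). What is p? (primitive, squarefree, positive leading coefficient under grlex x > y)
3*x^2 - y^2 + 2*x + 3*y

(a) Degree: a generic line meets the curve in up to 2 points, so deg p = 2.
(b) From the axis intercepts and sections: it crosses the x-axis at the gridline x = 0; it crosses the y-axis at the gridline y = 0.
(c) Solving for integer coefficients yields p as stated.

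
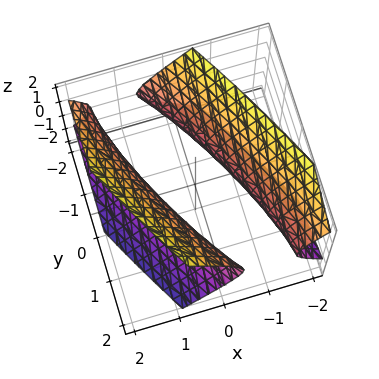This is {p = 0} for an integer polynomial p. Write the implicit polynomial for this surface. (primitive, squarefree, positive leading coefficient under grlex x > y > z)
I count 2 distinct pieces. They look like related sheets of one shape, so recover p as a whole.
deg p = 2. The shape is more complex than any degree-1 surface.
From the visible intercepts: the surface avoids every integer z-axis point in the box.
Assembling these constraints gives the stated polynomial.

3*x^2 + 3*x*y + y^2 - 2*z^2 - 2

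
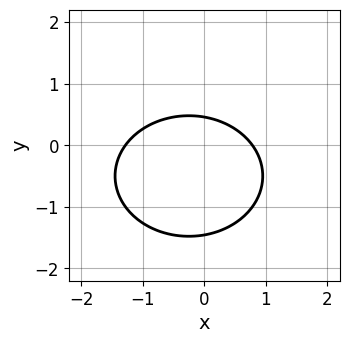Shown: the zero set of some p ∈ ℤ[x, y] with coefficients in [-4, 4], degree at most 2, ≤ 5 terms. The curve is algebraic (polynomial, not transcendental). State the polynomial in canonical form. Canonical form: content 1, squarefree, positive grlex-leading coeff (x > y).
2*x^2 + 3*y^2 + x + 3*y - 2

(a) Degree: no degree-1 curve has this shape, so deg p = 2.
(b) Solving for integer coefficients yields p as stated.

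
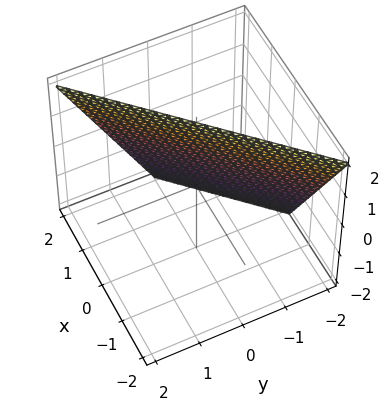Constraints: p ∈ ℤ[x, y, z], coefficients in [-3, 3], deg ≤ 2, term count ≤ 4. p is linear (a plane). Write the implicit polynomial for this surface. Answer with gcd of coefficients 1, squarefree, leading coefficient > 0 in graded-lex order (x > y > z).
2*x - 2*y + z - 2

deg p = 1. Every cross-section is a straight line — this is a plane.
Against the integer gridlines: one y-axis crossing is at y = -1; it meets the x-axis at x = 1 (among the integer gridlines).
Solving for integer coefficients yields p as stated. Check: (0, 0, 2) on the z-axis lies on the surface, and p(0, 0, 2) = 0. ✓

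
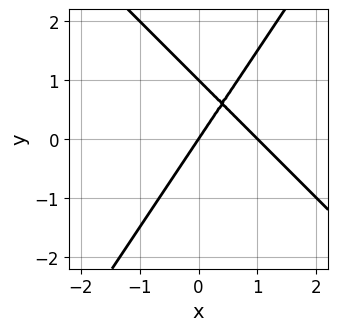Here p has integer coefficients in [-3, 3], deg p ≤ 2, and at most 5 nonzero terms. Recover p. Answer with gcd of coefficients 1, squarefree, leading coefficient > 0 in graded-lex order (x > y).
3*x^2 + x*y - 2*y^2 - 3*x + 2*y

deg p = 2.
From the axis intercepts and sections: among the integer gridlines, it crosses the y-axis at y ∈ {0, 1}; among the integer gridlines, it crosses the x-axis at x ∈ {0, 1}.
Together with the visible shape, these determine p as stated.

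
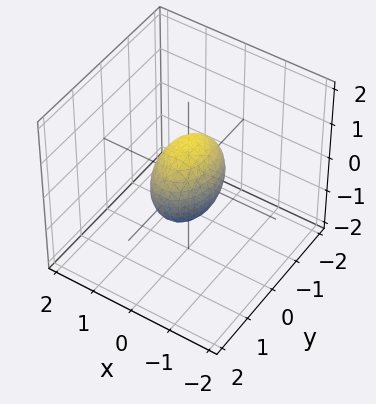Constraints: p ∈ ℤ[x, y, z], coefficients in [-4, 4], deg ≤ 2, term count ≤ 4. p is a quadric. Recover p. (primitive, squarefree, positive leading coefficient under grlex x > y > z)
1. The degree is 2 — bounded and convex; a quadric.
2. Symmetries: it's symmetric under z → −z, forcing even powers of z; the x ↦ −x reflection is a symmetry, so x appears only in even powers; mirror symmetry y ↦ −y ⇒ only even powers of y.
3. Reading off the gridlines: among the integer gridlines, it crosses the z-axis at z ∈ {-1, 1}; among the integer gridlines, it crosses the y-axis at y ∈ {-1, 1}.
4. Solving for integer coefficients yields p as stated.

2*x^2 + y^2 + z^2 - 1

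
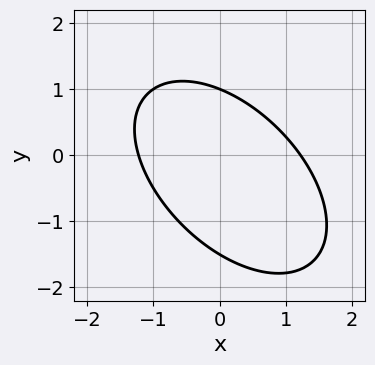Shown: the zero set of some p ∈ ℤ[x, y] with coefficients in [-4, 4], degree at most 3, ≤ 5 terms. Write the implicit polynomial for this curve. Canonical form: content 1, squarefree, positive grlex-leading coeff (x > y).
2*x^2 + 2*x*y + 2*y^2 + y - 3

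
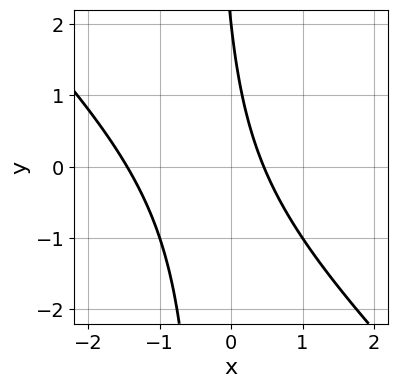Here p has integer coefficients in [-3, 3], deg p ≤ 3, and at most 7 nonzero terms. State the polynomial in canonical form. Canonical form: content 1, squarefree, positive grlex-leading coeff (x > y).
3*x^2 + 3*x*y + 3*x + y - 2

(a) Degree: a generic line meets the curve in up to 2 points, so deg p = 2.
(b) Reading off the gridlines: it crosses the y-axis at the gridline y = 2.
(c) Solving for integer coefficients yields p as stated.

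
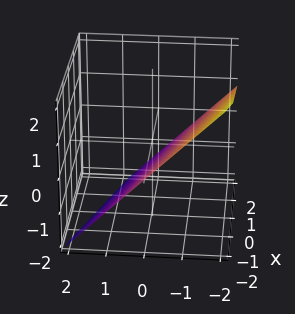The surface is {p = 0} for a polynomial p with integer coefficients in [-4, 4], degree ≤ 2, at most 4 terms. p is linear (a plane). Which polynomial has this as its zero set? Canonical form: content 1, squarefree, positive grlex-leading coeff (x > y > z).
x + 3*y + 3*z + 2

deg p = 1. The surface is flat (a plane).
Reading off the gridlines: it crosses the x-axis at the gridline x = -2.
Solving for integer coefficients yields p as stated.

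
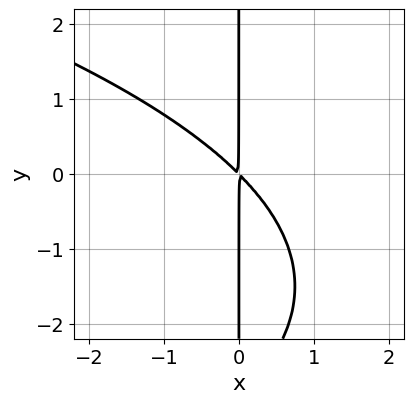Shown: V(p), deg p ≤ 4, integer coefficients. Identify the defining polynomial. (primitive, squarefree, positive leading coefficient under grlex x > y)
First, the degree is 3 — the shape is more complex than any degree-2 curve.
Next, checking where it meets the axes: the visible y-axis segment lies entirely on the curve.
Finally, assembling these constraints gives the stated polynomial.

x*y^2 + 3*x^2 + 3*x*y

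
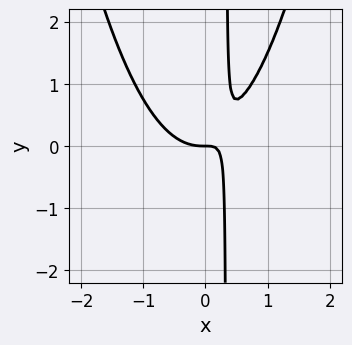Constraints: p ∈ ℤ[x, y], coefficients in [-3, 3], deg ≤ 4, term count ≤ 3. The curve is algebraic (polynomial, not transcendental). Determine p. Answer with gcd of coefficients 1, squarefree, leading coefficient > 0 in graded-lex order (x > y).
Degree: a generic line meets the curve in up to 3 points, so deg p = 3.
Checking where it meets the axes: it crosses the y-axis at the gridline y = 0; one x-axis crossing is at x = 0.
Together with the visible shape, these determine p as stated.

3*x^3 - 3*x*y + y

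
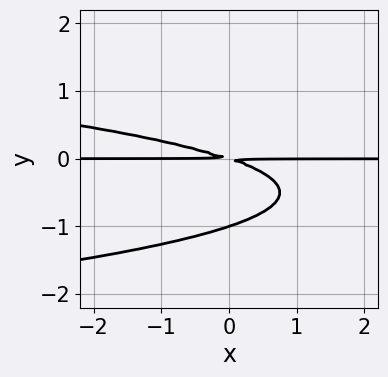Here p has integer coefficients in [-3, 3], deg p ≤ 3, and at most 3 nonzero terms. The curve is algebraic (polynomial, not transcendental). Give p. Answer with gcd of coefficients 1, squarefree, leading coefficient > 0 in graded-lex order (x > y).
1. deg p = 3. The shape is more complex than any degree-2 curve.
2. Against the integer gridlines: every point of the x-axis in the box is on the curve; it crosses the y-axis at the gridline y = -1.
3. The integer polynomial consistent with all of this is the stated p.

3*y^3 + x*y + 3*y^2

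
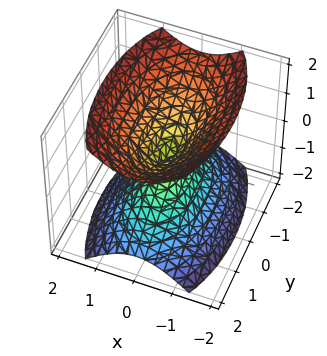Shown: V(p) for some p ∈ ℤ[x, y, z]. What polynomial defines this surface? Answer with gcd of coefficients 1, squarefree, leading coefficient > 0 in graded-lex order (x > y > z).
3*x^2 + y^2 - 2*z^2

I count 2 distinct pieces. Treating them together as one polynomial.
Degree: a double cone through the origin; a quadric, so deg p = 2.
Symmetries: the x ↦ −x reflection is a symmetry, so x appears only in even powers; the y ↦ −y reflection is a symmetry, so y appears only in even powers; the z ↦ −z reflection is a symmetry, so z appears only in even powers.
From the axis intercepts and sections: it crosses the x-axis at the gridline x = 0; it meets the y-axis at y = 0 (among the integer gridlines).
Assembling these constraints gives the stated polynomial.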